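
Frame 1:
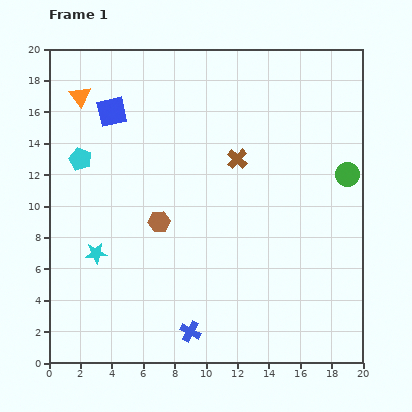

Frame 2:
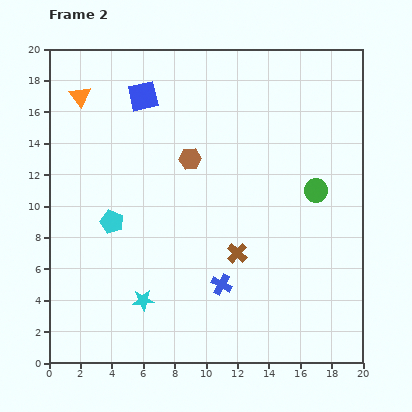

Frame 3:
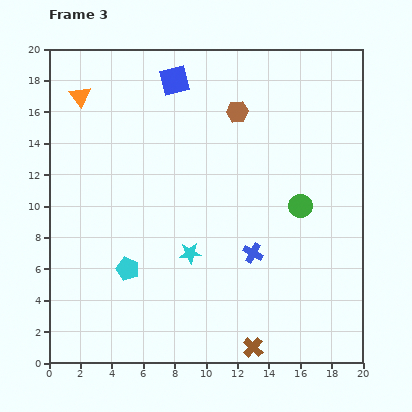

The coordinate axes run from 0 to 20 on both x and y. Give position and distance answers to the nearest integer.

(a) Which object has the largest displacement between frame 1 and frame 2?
the brown cross

(moved 6; next 4)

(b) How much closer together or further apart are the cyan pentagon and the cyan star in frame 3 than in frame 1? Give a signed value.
-2

Distance in frame 1: 6. Distance in frame 3: 4.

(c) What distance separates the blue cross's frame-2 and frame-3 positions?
3

The blue cross moved from (11, 5) to (13, 7), a distance of √(2² + 2²) ≈ 3.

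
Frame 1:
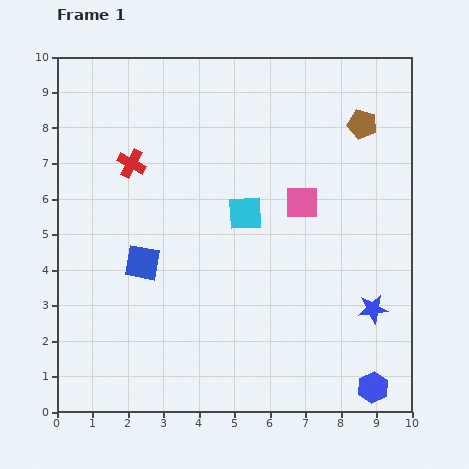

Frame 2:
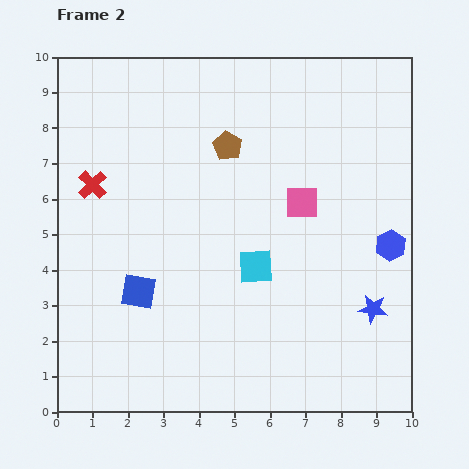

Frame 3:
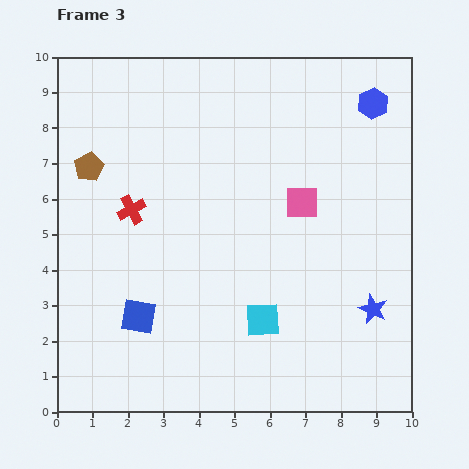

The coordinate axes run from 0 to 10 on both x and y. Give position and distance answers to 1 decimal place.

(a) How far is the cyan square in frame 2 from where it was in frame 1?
1.5

The cyan square moved from (5.3, 5.6) to (5.6, 4.1), a distance of √(0.3² + 1.5²) ≈ 1.5.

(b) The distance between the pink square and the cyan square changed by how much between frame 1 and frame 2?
+0.6

Distance in frame 1: 1.6. Distance in frame 2: 2.2.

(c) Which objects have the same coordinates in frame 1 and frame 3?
the blue star, the pink square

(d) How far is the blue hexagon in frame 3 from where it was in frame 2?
4.0

The blue hexagon moved from (9.4, 4.7) to (8.9, 8.7), a distance of √(0.5² + 4.0²) ≈ 4.0.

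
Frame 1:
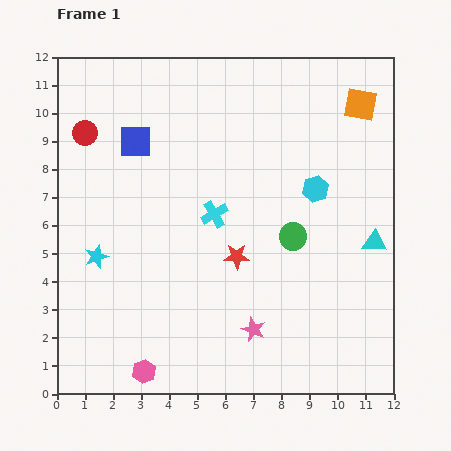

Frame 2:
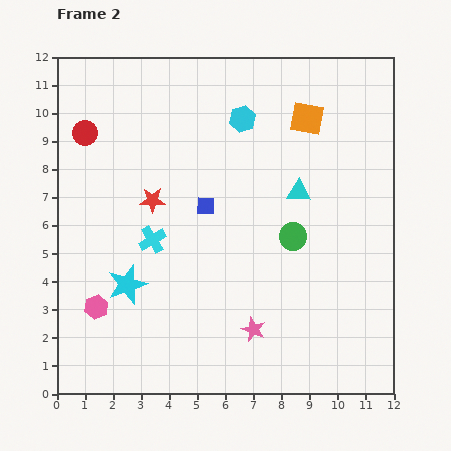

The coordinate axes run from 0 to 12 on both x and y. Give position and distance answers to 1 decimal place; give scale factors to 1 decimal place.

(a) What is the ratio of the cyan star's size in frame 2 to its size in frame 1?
1.6×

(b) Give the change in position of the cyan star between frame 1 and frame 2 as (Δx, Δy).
(1.1, -1.0)

The cyan star was at (1.4, 4.9) in frame 1 and (2.5, 3.9) in frame 2.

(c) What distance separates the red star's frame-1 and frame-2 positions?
3.6

The red star moved from (6.4, 4.9) to (3.4, 6.9), a distance of √(3.0² + 2.0²) ≈ 3.6.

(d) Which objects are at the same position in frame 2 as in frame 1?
the pink star, the red circle, the green circle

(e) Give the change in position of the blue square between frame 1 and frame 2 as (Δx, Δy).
(2.5, -2.3)

The blue square was at (2.8, 9.0) in frame 1 and (5.3, 6.7) in frame 2.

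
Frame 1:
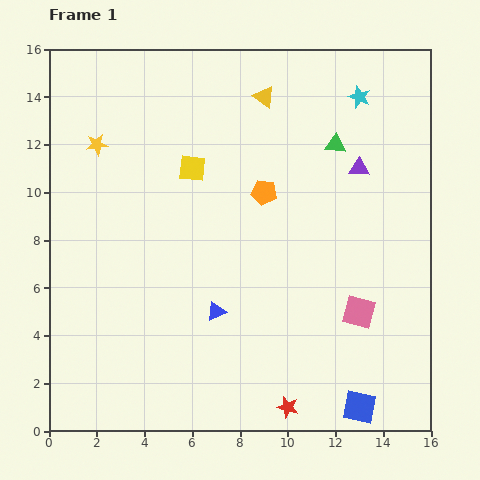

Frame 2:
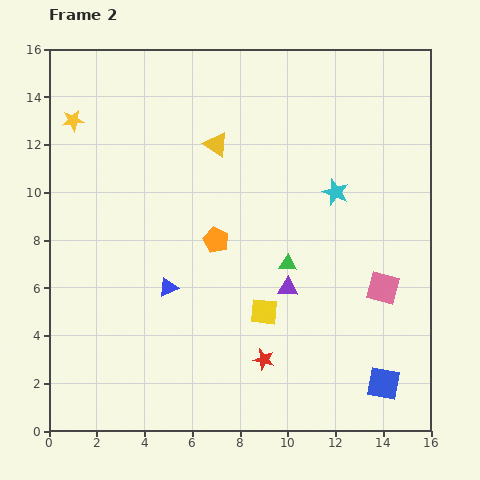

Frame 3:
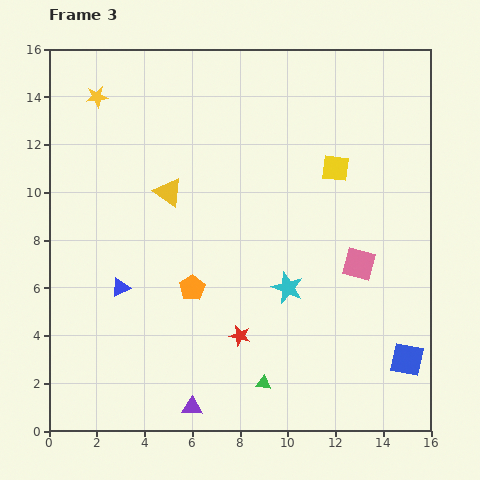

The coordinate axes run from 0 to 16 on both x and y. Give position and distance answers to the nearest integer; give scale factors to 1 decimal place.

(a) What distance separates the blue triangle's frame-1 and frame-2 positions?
2

The blue triangle moved from (7, 5) to (5, 6), a distance of √(2² + 1²) ≈ 2.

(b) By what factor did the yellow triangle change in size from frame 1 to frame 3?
1.3×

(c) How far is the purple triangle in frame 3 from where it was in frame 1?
12

The purple triangle moved from (13, 11) to (6, 1), a distance of √(7² + 10²) ≈ 12.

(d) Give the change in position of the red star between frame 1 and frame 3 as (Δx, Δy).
(-2, 3)

The red star was at (10, 1) in frame 1 and (8, 4) in frame 3.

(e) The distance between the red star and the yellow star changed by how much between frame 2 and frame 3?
-1

Distance in frame 2: 13. Distance in frame 3: 12.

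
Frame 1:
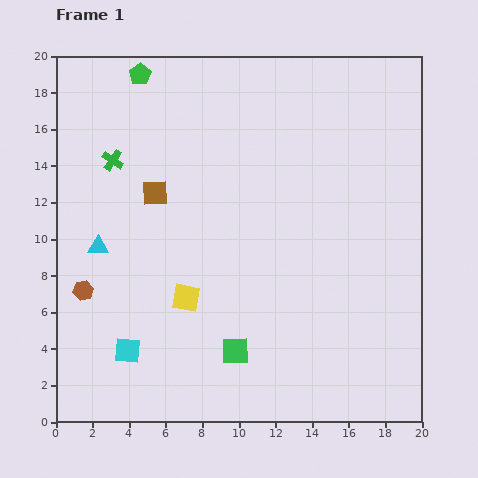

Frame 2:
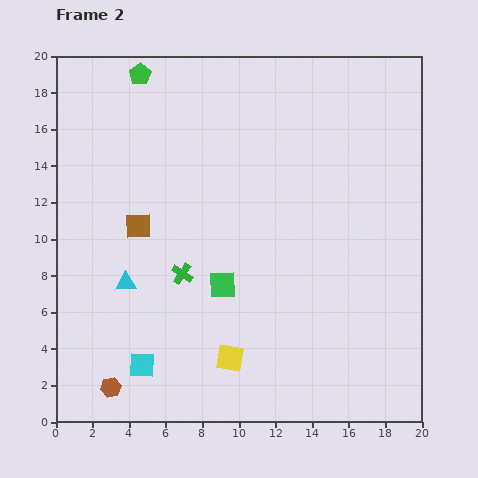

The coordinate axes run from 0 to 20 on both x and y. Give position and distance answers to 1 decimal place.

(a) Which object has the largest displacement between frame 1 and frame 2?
the green cross

(moved 7.3; next 5.5)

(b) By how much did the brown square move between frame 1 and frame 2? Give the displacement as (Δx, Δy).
(-0.9, -1.8)

The brown square was at (5.4, 12.5) in frame 1 and (4.5, 10.7) in frame 2.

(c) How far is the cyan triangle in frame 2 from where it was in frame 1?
2.5

The cyan triangle moved from (2.3, 9.6) to (3.8, 7.6), a distance of √(1.5² + 2.0²) ≈ 2.5.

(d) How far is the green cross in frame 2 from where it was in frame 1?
7.3

The green cross moved from (3.1, 14.3) to (6.9, 8.1), a distance of √(3.8² + 6.2²) ≈ 7.3.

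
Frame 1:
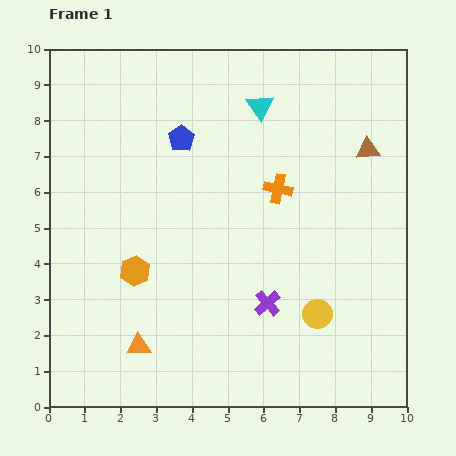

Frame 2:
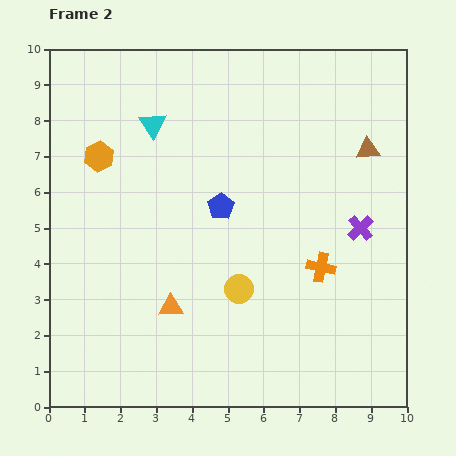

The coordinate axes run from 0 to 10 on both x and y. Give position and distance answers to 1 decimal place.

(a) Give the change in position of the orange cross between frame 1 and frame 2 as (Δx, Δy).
(1.2, -2.2)

The orange cross was at (6.4, 6.1) in frame 1 and (7.6, 3.9) in frame 2.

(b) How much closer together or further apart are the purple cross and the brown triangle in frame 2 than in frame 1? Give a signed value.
-2.9

Distance in frame 1: 5.1. Distance in frame 2: 2.2.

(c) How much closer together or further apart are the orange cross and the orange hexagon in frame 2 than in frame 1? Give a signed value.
+2.3

Distance in frame 1: 4.6. Distance in frame 2: 6.9.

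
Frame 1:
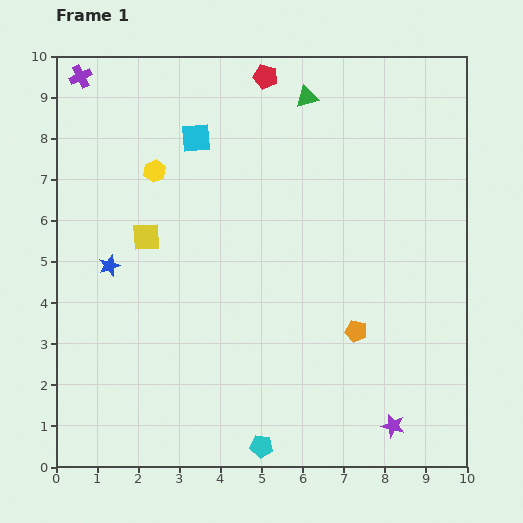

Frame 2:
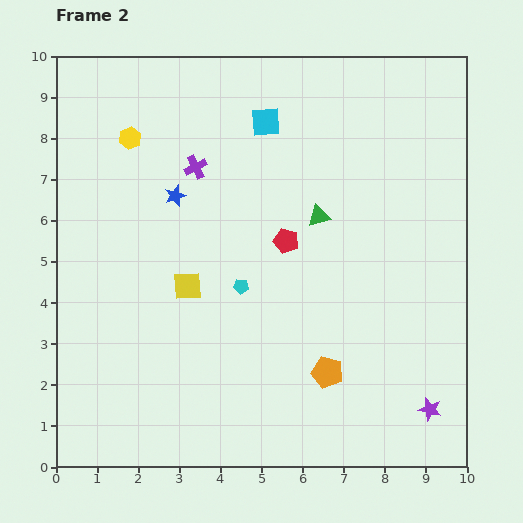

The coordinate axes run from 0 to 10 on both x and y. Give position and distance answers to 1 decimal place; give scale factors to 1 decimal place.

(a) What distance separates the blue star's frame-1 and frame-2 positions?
2.3

The blue star moved from (1.3, 4.9) to (2.9, 6.6), a distance of √(1.6² + 1.7²) ≈ 2.3.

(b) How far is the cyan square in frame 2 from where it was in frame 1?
1.7

The cyan square moved from (3.4, 8.0) to (5.1, 8.4), a distance of √(1.7² + 0.4²) ≈ 1.7.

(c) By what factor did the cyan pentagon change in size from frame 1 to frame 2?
0.7×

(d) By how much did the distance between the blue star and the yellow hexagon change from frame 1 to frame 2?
-0.7

Distance in frame 1: 2.5. Distance in frame 2: 1.8.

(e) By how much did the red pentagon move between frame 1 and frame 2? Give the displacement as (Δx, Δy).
(0.5, -4.0)

The red pentagon was at (5.1, 9.5) in frame 1 and (5.6, 5.5) in frame 2.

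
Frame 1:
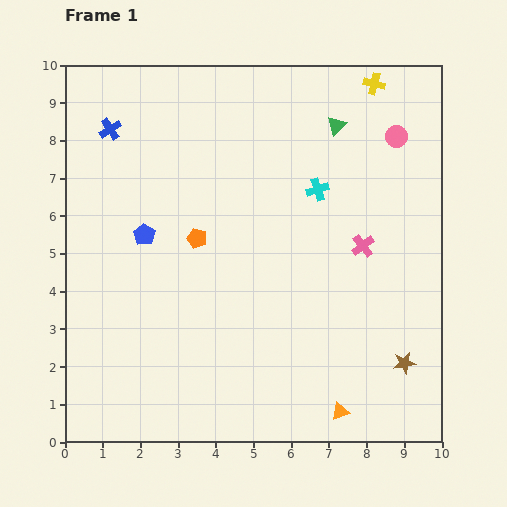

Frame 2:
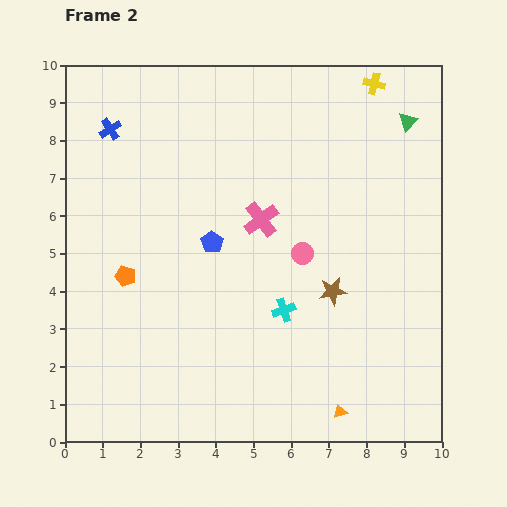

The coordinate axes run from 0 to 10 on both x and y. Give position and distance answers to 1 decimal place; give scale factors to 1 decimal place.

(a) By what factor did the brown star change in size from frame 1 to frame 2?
1.3×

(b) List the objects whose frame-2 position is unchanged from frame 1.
the orange triangle, the yellow cross, the blue cross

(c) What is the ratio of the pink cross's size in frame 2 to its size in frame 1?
1.5×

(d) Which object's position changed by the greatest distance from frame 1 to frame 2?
the pink circle

(moved 4.0; next 3.3)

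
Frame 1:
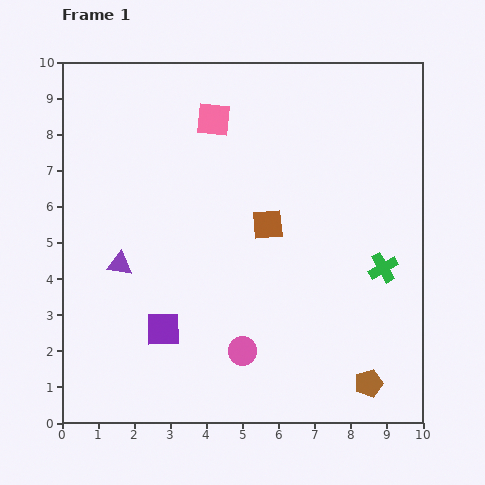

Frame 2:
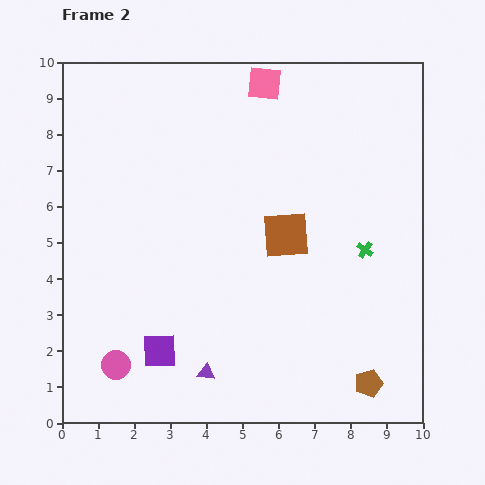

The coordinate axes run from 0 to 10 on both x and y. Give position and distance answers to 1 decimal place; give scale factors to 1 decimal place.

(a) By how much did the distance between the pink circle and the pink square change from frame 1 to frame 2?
+2.4

Distance in frame 1: 6.4. Distance in frame 2: 8.8.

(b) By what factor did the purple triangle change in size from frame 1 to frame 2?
0.7×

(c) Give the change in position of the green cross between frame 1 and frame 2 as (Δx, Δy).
(-0.5, 0.5)

The green cross was at (8.9, 4.3) in frame 1 and (8.4, 4.8) in frame 2.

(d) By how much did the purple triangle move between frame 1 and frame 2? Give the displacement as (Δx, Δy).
(2.4, -3.0)

The purple triangle was at (1.6, 4.4) in frame 1 and (4.0, 1.4) in frame 2.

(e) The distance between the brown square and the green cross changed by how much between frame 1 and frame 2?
-1.2

Distance in frame 1: 3.4. Distance in frame 2: 2.2.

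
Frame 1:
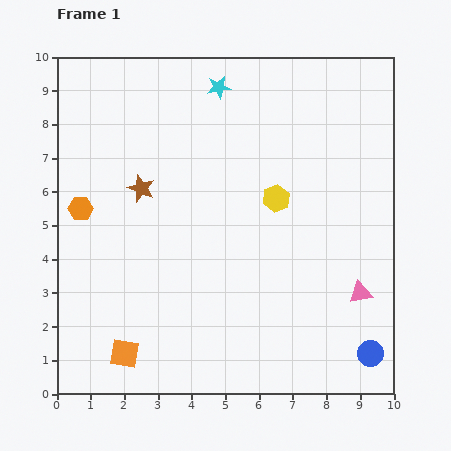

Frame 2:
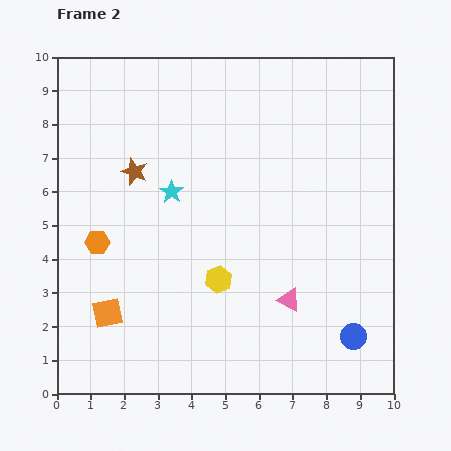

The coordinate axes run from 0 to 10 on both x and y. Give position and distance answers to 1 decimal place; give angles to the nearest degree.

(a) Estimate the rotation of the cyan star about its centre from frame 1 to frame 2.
28° counter-clockwise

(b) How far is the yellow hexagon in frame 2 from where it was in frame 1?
2.9

The yellow hexagon moved from (6.5, 5.8) to (4.8, 3.4), a distance of √(1.7² + 2.4²) ≈ 2.9.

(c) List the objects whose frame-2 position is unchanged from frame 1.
none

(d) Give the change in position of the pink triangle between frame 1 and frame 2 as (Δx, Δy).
(-2.1, -0.2)

The pink triangle was at (9.0, 3.0) in frame 1 and (6.9, 2.8) in frame 2.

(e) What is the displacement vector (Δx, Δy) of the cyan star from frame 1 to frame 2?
(-1.4, -3.1)

The cyan star was at (4.8, 9.1) in frame 1 and (3.4, 6.0) in frame 2.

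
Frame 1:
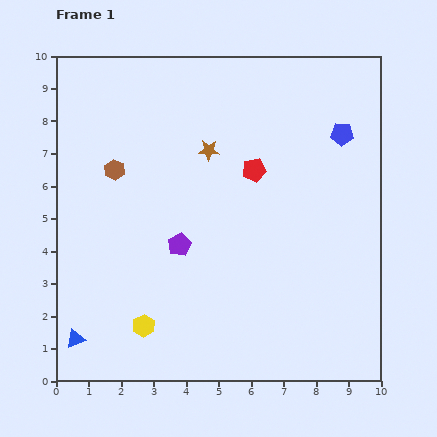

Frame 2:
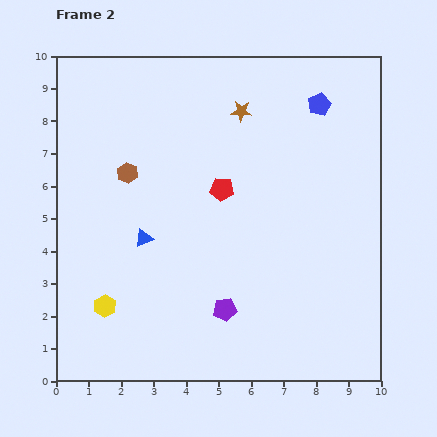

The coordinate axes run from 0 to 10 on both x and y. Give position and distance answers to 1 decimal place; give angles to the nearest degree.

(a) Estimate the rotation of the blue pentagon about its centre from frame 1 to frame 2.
25° counter-clockwise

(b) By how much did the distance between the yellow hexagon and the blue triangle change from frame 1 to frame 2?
+0.3

Distance in frame 1: 2.1. Distance in frame 2: 2.4.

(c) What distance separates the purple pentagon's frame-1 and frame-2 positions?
2.4

The purple pentagon moved from (3.8, 4.2) to (5.2, 2.2), a distance of √(1.4² + 2.0²) ≈ 2.4.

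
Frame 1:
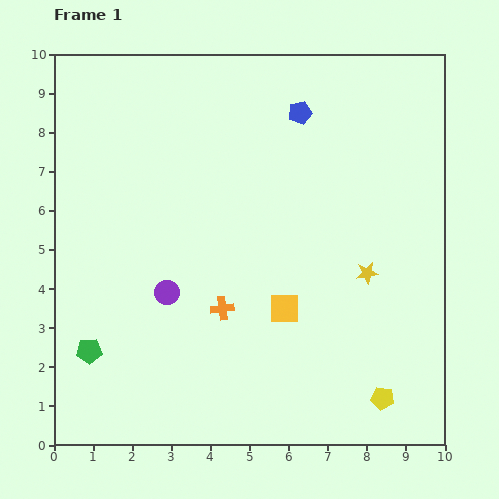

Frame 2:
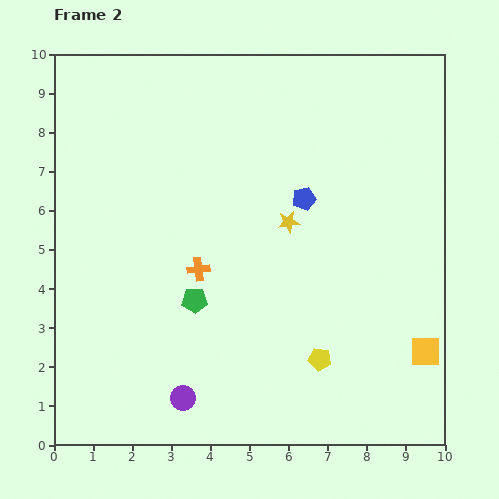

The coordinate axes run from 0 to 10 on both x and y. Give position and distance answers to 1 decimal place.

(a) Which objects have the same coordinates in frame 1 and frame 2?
none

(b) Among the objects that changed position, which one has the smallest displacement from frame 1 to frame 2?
the orange cross

(moved 1.2)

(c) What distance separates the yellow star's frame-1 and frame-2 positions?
2.4

The yellow star moved from (8.0, 4.4) to (6.0, 5.7), a distance of √(2.0² + 1.3²) ≈ 2.4.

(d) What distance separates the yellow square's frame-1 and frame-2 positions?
3.8

The yellow square moved from (5.9, 3.5) to (9.5, 2.4), a distance of √(3.6² + 1.1²) ≈ 3.8.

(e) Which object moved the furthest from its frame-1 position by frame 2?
the yellow square

(moved 3.8; next 3.0)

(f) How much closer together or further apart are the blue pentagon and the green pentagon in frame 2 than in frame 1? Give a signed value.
-4.3

Distance in frame 1: 8.1. Distance in frame 2: 3.8.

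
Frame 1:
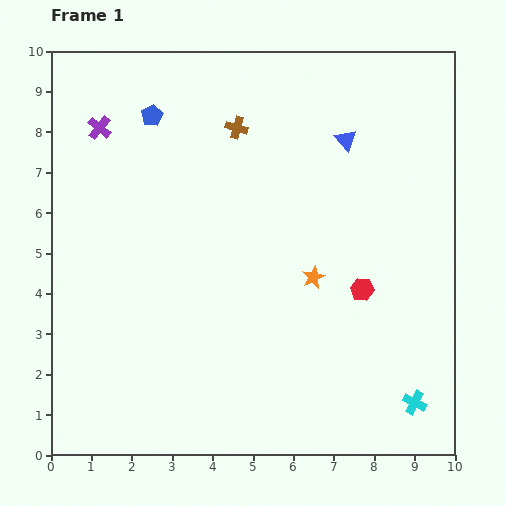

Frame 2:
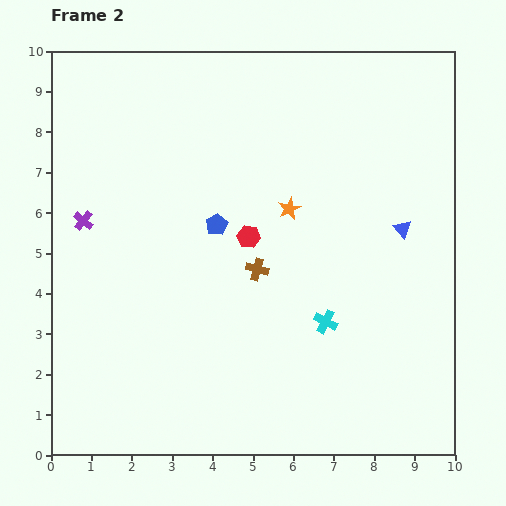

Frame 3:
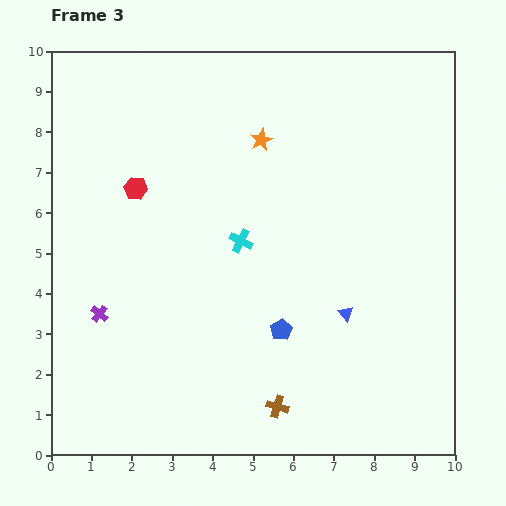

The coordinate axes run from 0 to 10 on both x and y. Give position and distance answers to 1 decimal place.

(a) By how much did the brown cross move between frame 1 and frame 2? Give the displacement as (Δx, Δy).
(0.5, -3.5)

The brown cross was at (4.6, 8.1) in frame 1 and (5.1, 4.6) in frame 2.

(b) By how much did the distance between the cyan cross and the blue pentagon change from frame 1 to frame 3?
-7.2

Distance in frame 1: 9.6. Distance in frame 3: 2.4.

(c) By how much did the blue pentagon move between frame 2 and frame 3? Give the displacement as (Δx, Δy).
(1.6, -2.6)

The blue pentagon was at (4.1, 5.7) in frame 2 and (5.7, 3.1) in frame 3.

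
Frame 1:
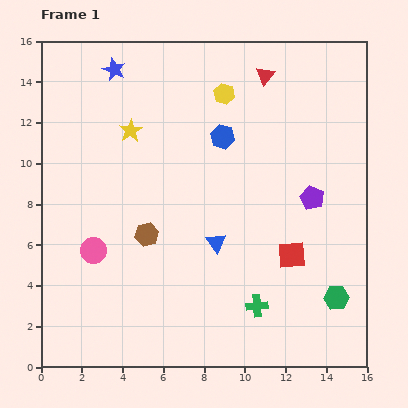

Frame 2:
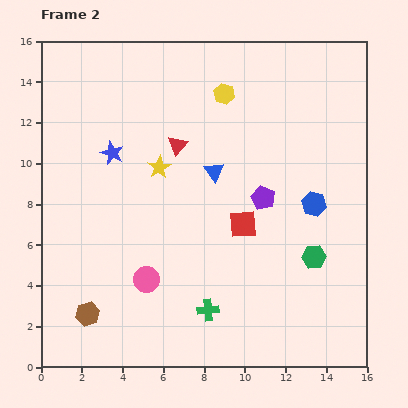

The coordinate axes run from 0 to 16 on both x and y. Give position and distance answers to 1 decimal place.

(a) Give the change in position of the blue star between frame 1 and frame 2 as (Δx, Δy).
(-0.1, -4.1)

The blue star was at (3.6, 14.6) in frame 1 and (3.5, 10.5) in frame 2.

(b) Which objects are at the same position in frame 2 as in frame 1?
the yellow hexagon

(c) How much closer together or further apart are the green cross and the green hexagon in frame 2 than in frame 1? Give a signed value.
+1.9

Distance in frame 1: 3.9. Distance in frame 2: 5.8.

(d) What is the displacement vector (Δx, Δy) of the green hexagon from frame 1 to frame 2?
(-1.1, 2.0)

The green hexagon was at (14.5, 3.4) in frame 1 and (13.4, 5.4) in frame 2.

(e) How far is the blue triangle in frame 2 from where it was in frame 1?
3.5

The blue triangle moved from (8.6, 6.1) to (8.5, 9.6), a distance of √(0.1² + 3.5²) ≈ 3.5.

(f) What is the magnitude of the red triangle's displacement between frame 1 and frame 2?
5.5

The red triangle moved from (11.0, 14.3) to (6.7, 10.9), a distance of √(4.3² + 3.4²) ≈ 5.5.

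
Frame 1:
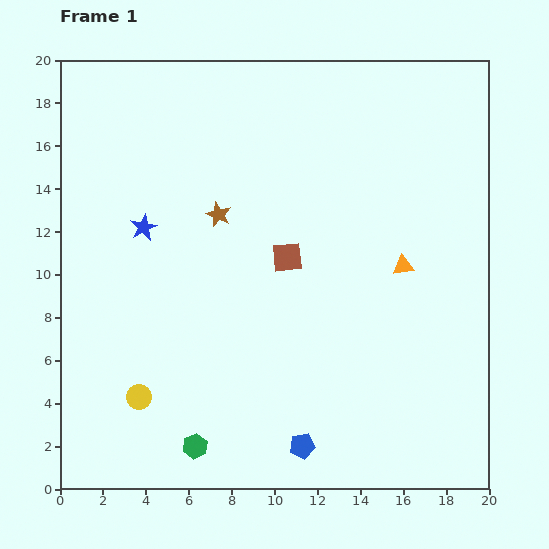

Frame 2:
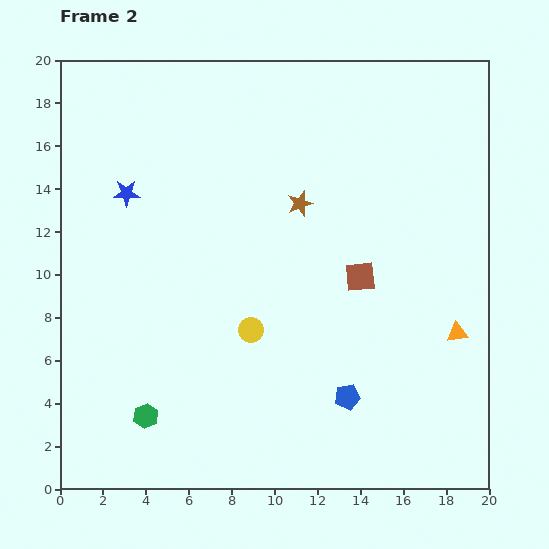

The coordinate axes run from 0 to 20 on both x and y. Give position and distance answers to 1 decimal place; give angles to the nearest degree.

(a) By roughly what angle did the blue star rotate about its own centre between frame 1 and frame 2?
26° clockwise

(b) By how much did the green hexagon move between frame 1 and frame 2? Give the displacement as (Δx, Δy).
(-2.3, 1.4)

The green hexagon was at (6.3, 2.0) in frame 1 and (4.0, 3.4) in frame 2.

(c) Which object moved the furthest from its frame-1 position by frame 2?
the yellow circle

(moved 6.1; next 4.0)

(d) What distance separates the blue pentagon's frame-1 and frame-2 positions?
3.1

The blue pentagon moved from (11.3, 2.0) to (13.4, 4.3), a distance of √(2.1² + 2.3²) ≈ 3.1.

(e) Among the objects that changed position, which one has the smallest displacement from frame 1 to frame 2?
the blue star

(moved 1.8)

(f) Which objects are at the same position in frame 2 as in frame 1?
none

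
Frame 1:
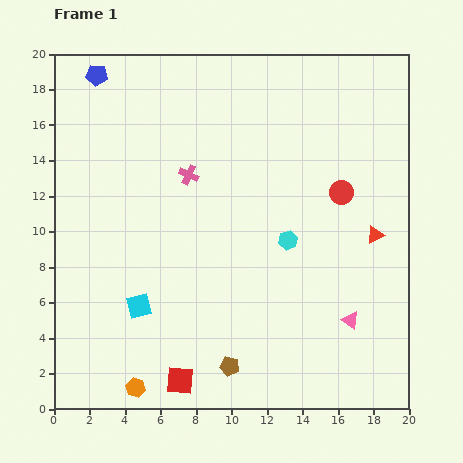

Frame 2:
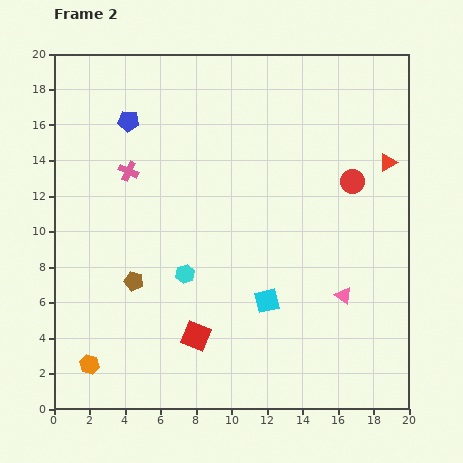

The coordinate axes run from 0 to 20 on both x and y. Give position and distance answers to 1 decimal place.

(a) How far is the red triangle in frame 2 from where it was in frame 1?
4.2

The red triangle moved from (18.1, 9.8) to (18.8, 13.9), a distance of √(0.7² + 4.1²) ≈ 4.2.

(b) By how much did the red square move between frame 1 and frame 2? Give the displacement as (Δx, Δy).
(0.9, 2.5)

The red square was at (7.1, 1.6) in frame 1 and (8.0, 4.1) in frame 2.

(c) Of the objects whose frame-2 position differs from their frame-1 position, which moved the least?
the red circle

(moved 0.8)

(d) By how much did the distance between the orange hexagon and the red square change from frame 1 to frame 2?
+3.7

Distance in frame 1: 2.5. Distance in frame 2: 6.2.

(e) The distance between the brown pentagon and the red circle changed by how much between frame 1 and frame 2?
+1.8

Distance in frame 1: 11.7. Distance in frame 2: 13.5.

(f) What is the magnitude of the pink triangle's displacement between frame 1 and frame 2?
1.5

The pink triangle moved from (16.7, 5.0) to (16.3, 6.4), a distance of √(0.4² + 1.4²) ≈ 1.5.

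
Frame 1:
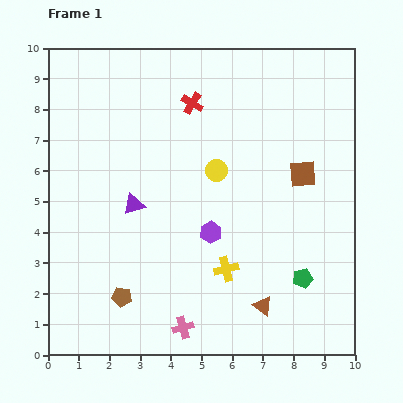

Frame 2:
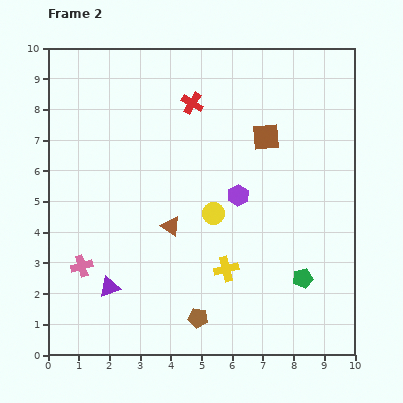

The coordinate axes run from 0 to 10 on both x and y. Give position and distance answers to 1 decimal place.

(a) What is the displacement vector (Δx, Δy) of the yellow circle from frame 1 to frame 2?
(-0.1, -1.4)

The yellow circle was at (5.5, 6.0) in frame 1 and (5.4, 4.6) in frame 2.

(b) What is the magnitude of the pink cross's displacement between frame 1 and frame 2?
3.9

The pink cross moved from (4.4, 0.9) to (1.1, 2.9), a distance of √(3.3² + 2.0²) ≈ 3.9.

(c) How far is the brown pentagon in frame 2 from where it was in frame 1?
2.6

The brown pentagon moved from (2.4, 1.9) to (4.9, 1.2), a distance of √(2.5² + 0.7²) ≈ 2.6.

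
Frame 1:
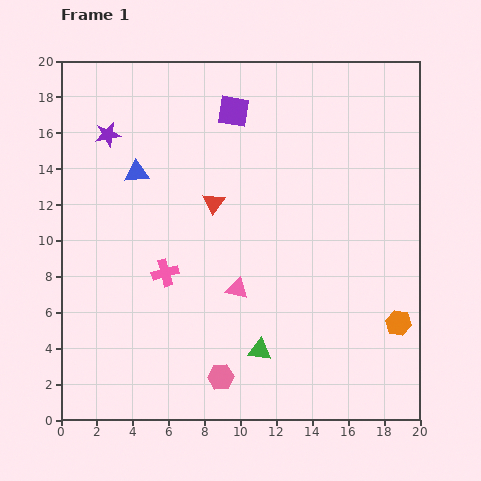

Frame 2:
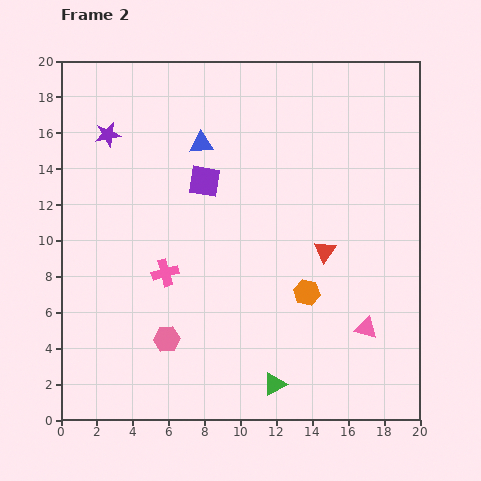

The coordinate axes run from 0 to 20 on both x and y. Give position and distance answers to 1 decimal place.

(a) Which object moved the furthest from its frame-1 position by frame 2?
the pink triangle

(moved 7.5; next 6.8)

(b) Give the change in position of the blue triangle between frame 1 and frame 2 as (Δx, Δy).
(3.6, 1.6)

The blue triangle was at (4.2, 13.8) in frame 1 and (7.8, 15.4) in frame 2.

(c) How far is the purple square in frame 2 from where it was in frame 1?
4.2

The purple square moved from (9.6, 17.2) to (8.0, 13.3), a distance of √(1.6² + 3.9²) ≈ 4.2.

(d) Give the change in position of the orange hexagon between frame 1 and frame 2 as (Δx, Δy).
(-5.1, 1.7)

The orange hexagon was at (18.8, 5.4) in frame 1 and (13.7, 7.1) in frame 2.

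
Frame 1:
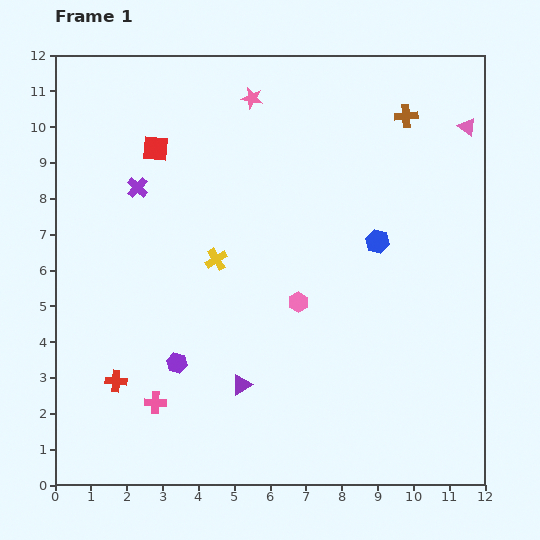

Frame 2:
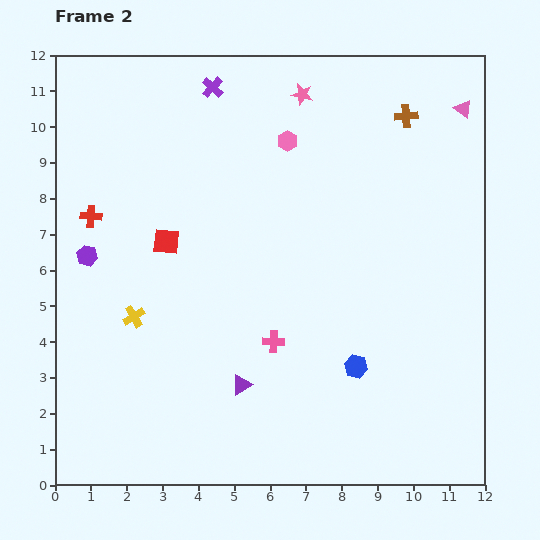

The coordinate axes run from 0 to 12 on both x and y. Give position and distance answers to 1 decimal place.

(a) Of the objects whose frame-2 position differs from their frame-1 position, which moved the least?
the pink triangle

(moved 0.5)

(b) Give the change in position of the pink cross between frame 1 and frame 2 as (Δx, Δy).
(3.3, 1.7)

The pink cross was at (2.8, 2.3) in frame 1 and (6.1, 4.0) in frame 2.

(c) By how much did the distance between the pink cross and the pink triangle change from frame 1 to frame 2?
-3.2

Distance in frame 1: 11.6. Distance in frame 2: 8.4.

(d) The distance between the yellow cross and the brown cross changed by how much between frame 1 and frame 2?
+2.8

Distance in frame 1: 6.6. Distance in frame 2: 9.4.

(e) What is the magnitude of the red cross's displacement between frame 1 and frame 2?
4.7

The red cross moved from (1.7, 2.9) to (1.0, 7.5), a distance of √(0.7² + 4.6²) ≈ 4.7.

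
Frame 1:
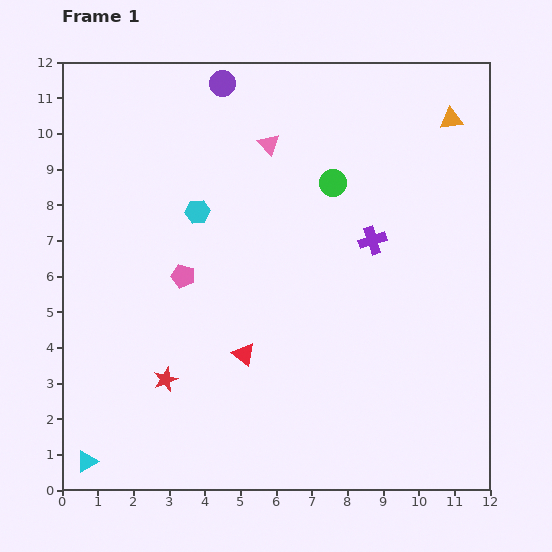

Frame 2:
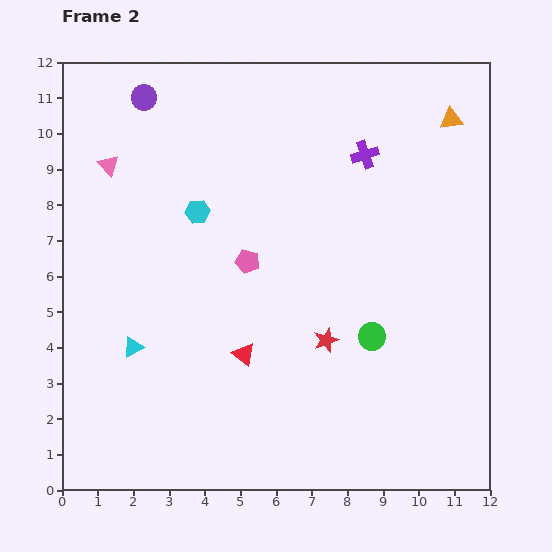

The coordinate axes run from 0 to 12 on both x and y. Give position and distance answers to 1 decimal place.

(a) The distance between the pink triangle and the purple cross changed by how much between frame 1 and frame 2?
+3.2

Distance in frame 1: 4.0. Distance in frame 2: 7.2.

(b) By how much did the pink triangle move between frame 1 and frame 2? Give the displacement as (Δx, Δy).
(-4.5, -0.6)

The pink triangle was at (5.8, 9.7) in frame 1 and (1.3, 9.1) in frame 2.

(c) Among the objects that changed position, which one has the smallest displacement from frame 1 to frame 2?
the pink pentagon

(moved 1.8)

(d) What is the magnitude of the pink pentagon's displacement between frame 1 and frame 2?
1.8

The pink pentagon moved from (3.4, 6.0) to (5.2, 6.4), a distance of √(1.8² + 0.4²) ≈ 1.8.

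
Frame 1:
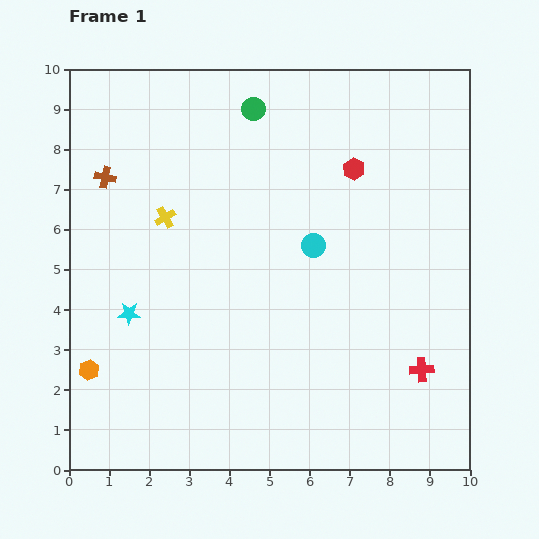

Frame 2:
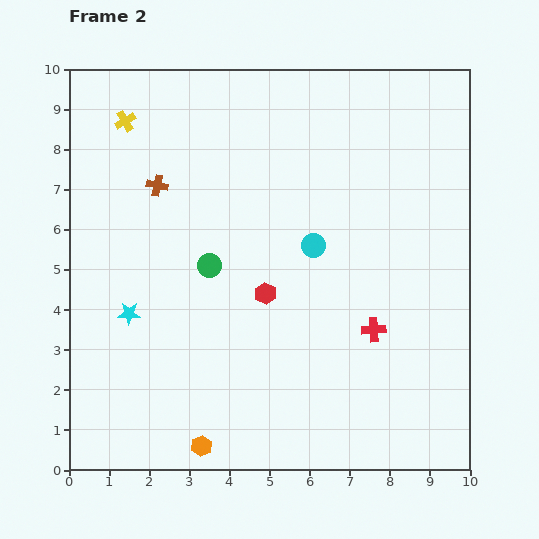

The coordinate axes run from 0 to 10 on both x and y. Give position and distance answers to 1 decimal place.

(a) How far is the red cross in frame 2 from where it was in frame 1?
1.6

The red cross moved from (8.8, 2.5) to (7.6, 3.5), a distance of √(1.2² + 1.0²) ≈ 1.6.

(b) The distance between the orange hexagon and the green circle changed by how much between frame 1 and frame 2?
-3.2

Distance in frame 1: 7.7. Distance in frame 2: 4.5.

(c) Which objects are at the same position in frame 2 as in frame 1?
the cyan circle, the cyan star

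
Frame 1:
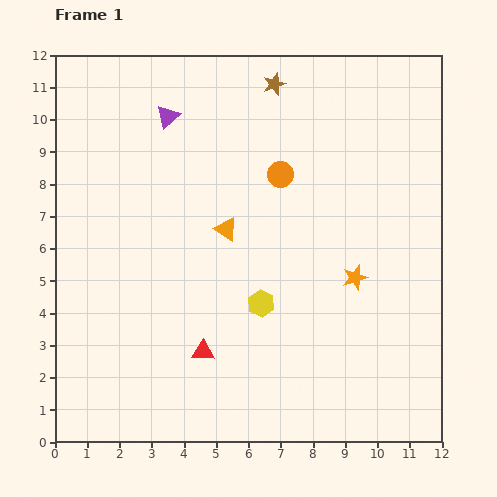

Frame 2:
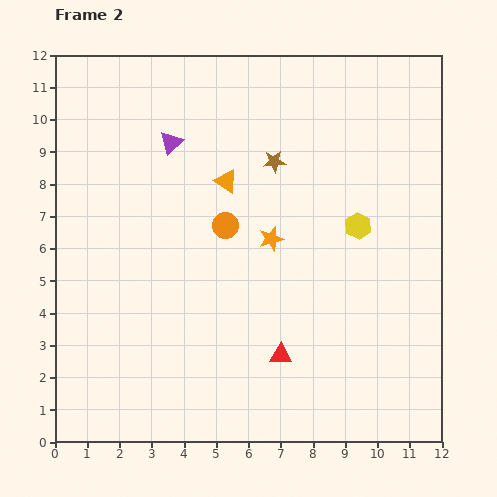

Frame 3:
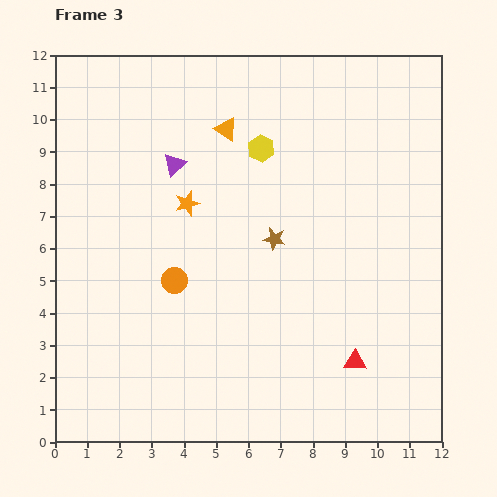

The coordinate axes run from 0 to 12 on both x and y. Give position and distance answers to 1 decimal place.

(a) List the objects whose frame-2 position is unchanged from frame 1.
none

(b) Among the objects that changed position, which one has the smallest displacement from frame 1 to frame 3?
the purple triangle

(moved 1.5)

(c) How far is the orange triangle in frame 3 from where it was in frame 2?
1.6

The orange triangle moved from (5.3, 8.1) to (5.3, 9.7), a distance of √(0.0² + 1.6²) ≈ 1.6.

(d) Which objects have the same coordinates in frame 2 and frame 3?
none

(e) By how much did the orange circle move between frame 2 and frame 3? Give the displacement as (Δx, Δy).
(-1.6, -1.7)

The orange circle was at (5.3, 6.7) in frame 2 and (3.7, 5.0) in frame 3.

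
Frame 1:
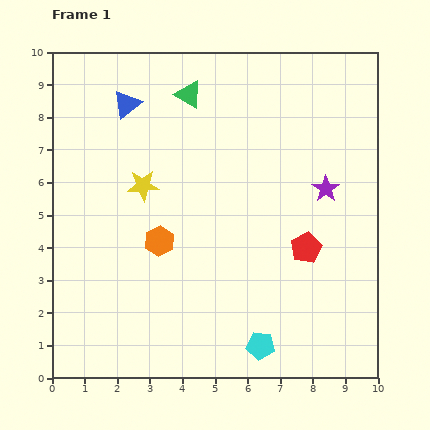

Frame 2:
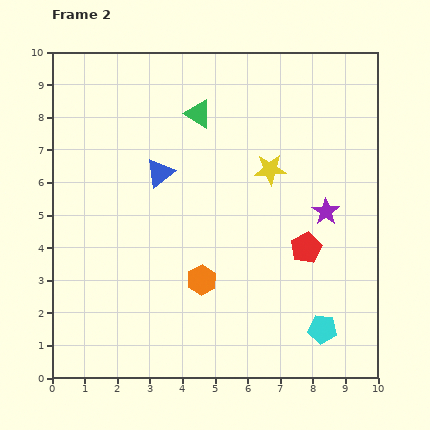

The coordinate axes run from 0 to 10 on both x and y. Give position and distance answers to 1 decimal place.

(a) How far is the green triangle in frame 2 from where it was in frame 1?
0.7

The green triangle moved from (4.2, 8.7) to (4.5, 8.1), a distance of √(0.3² + 0.6²) ≈ 0.7.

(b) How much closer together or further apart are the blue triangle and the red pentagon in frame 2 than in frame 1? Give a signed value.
-1.9

Distance in frame 1: 7.0. Distance in frame 2: 5.1.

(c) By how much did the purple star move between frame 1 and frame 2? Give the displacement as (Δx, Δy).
(0.0, -0.7)

The purple star was at (8.4, 5.8) in frame 1 and (8.4, 5.1) in frame 2.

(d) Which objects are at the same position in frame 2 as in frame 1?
the red pentagon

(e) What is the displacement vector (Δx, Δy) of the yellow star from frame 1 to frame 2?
(3.9, 0.5)

The yellow star was at (2.8, 5.9) in frame 1 and (6.7, 6.4) in frame 2.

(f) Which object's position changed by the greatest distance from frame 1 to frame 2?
the yellow star

(moved 3.9; next 2.3)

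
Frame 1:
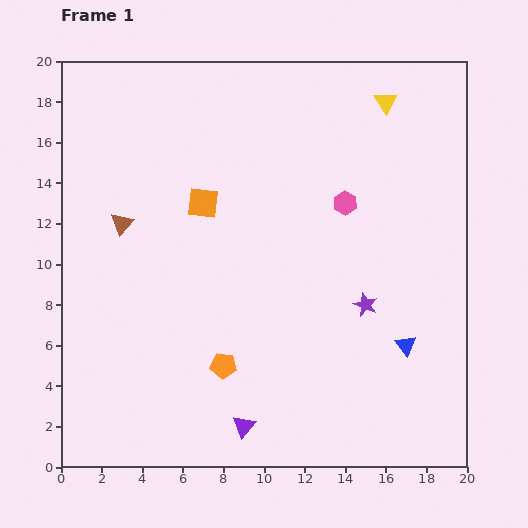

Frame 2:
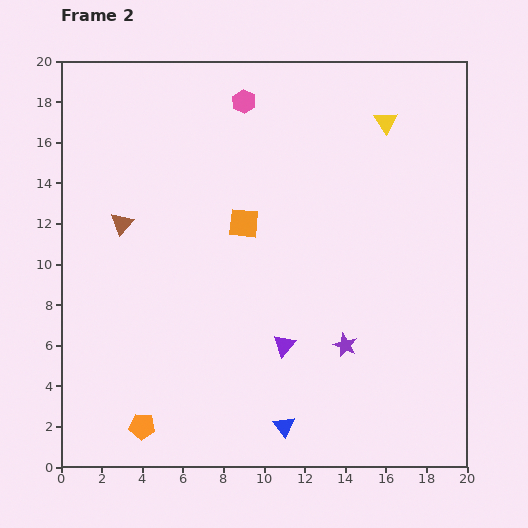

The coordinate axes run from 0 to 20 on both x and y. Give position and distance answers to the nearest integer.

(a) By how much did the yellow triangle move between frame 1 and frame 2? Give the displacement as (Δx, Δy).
(0, -1)

The yellow triangle was at (16, 18) in frame 1 and (16, 17) in frame 2.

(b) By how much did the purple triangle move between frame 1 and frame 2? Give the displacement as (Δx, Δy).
(2, 4)

The purple triangle was at (9, 2) in frame 1 and (11, 6) in frame 2.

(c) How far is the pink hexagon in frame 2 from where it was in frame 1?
7

The pink hexagon moved from (14, 13) to (9, 18), a distance of √(5² + 5²) ≈ 7.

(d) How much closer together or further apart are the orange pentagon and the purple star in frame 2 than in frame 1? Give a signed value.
+3

Distance in frame 1: 8. Distance in frame 2: 11.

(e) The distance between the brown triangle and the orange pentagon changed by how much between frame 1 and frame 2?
+1

Distance in frame 1: 9. Distance in frame 2: 10.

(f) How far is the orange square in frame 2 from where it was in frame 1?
2

The orange square moved from (7, 13) to (9, 12), a distance of √(2² + 1²) ≈ 2.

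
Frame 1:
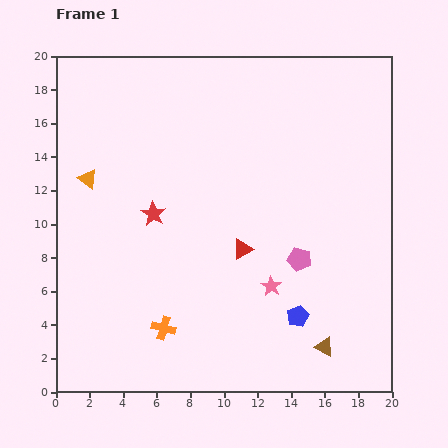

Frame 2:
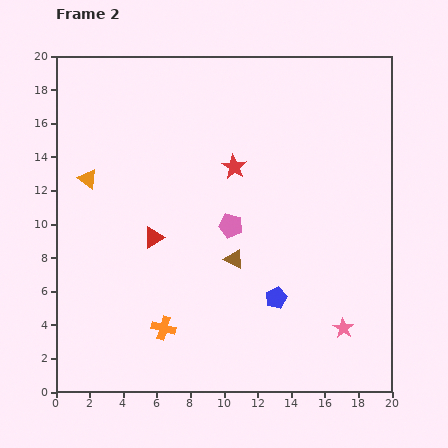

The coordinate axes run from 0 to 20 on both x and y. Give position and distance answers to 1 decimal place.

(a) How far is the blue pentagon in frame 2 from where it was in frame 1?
1.7

The blue pentagon moved from (14.4, 4.5) to (13.1, 5.6), a distance of √(1.3² + 1.1²) ≈ 1.7.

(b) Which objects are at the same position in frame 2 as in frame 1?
the orange cross, the orange triangle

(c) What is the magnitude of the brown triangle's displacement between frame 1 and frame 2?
7.5

The brown triangle moved from (16.0, 2.7) to (10.6, 7.9), a distance of √(5.4² + 5.2²) ≈ 7.5.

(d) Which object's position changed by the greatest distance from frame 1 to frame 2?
the brown triangle

(moved 7.5; next 5.6)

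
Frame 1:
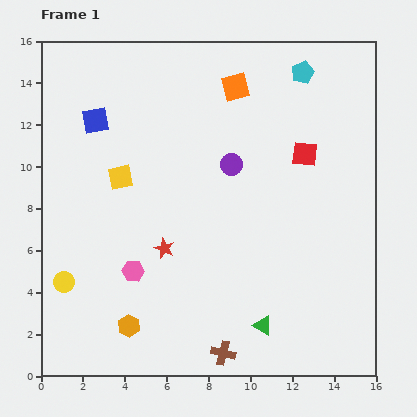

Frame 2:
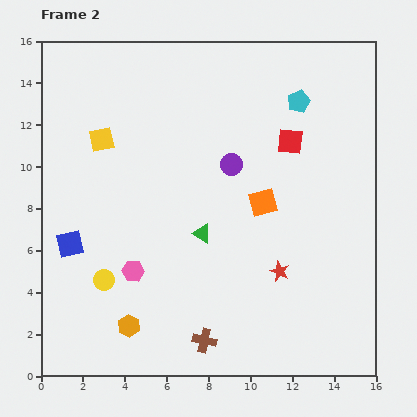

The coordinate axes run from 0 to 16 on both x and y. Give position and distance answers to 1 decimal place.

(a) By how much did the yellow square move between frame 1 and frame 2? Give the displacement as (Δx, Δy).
(-0.9, 1.8)

The yellow square was at (3.8, 9.5) in frame 1 and (2.9, 11.3) in frame 2.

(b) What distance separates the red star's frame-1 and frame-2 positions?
5.6

The red star moved from (5.9, 6.1) to (11.4, 5.0), a distance of √(5.5² + 1.1²) ≈ 5.6.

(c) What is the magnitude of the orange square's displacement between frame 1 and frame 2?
5.7

The orange square moved from (9.3, 13.8) to (10.6, 8.3), a distance of √(1.3² + 5.5²) ≈ 5.7.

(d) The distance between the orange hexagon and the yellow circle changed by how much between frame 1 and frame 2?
-1.2

Distance in frame 1: 3.7. Distance in frame 2: 2.5.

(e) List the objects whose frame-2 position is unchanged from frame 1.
the orange hexagon, the purple circle, the pink hexagon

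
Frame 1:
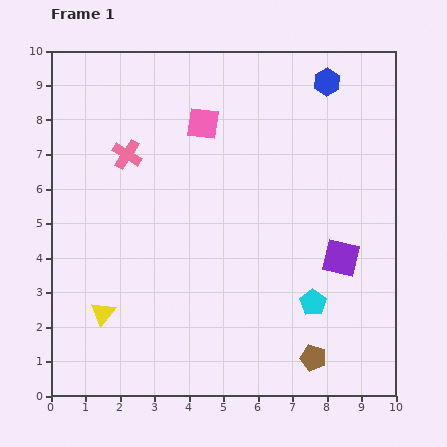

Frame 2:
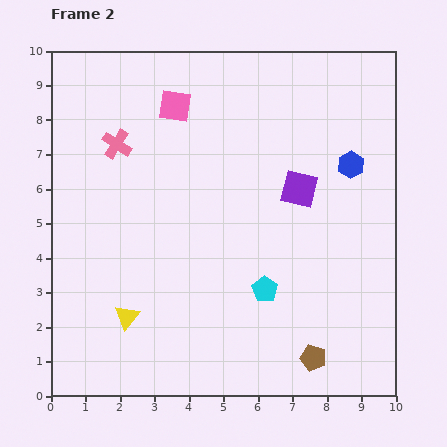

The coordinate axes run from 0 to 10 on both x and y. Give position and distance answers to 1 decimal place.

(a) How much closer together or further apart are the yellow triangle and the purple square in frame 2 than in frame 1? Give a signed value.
-0.9

Distance in frame 1: 7.1. Distance in frame 2: 6.2.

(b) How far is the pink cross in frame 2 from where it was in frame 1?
0.4

The pink cross moved from (2.2, 7.0) to (1.9, 7.3), a distance of √(0.3² + 0.3²) ≈ 0.4.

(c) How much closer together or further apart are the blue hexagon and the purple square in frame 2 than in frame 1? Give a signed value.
-3.4

Distance in frame 1: 5.1. Distance in frame 2: 1.7.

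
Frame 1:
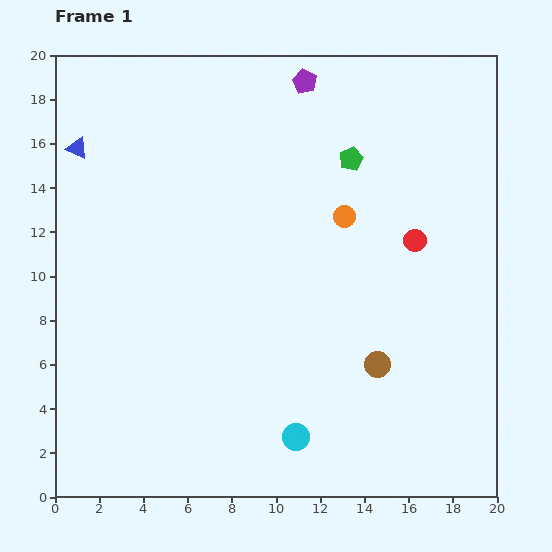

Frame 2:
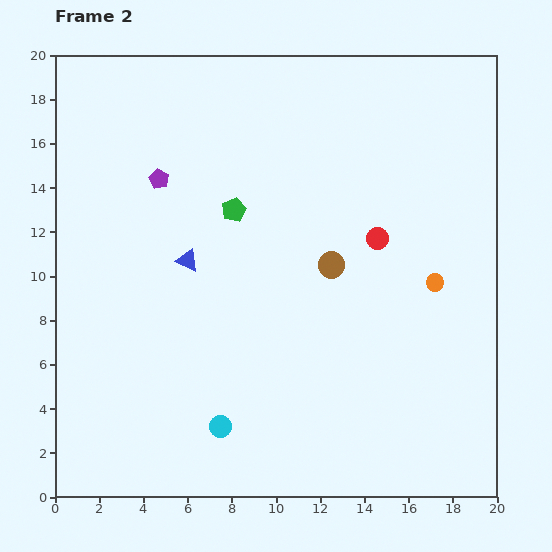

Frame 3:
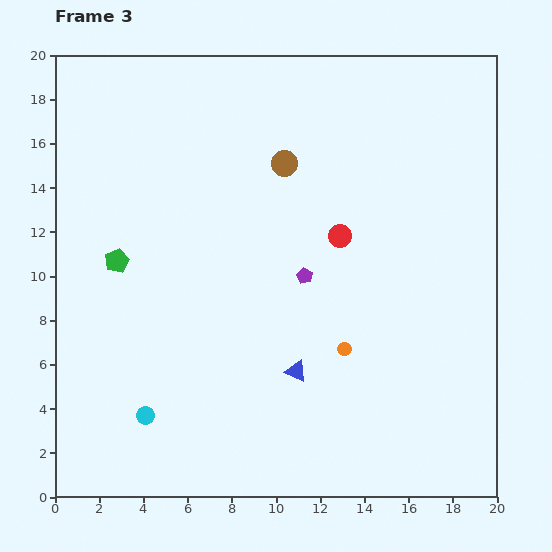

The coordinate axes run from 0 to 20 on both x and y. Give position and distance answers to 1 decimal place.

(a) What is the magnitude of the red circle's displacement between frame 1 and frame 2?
1.7

The red circle moved from (16.3, 11.6) to (14.6, 11.7), a distance of √(1.7² + 0.1²) ≈ 1.7.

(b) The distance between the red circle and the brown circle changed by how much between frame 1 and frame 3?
-1.8

Distance in frame 1: 5.9. Distance in frame 3: 4.1.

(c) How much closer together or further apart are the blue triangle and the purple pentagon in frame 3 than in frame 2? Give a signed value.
+0.4

Distance in frame 2: 3.9. Distance in frame 3: 4.3.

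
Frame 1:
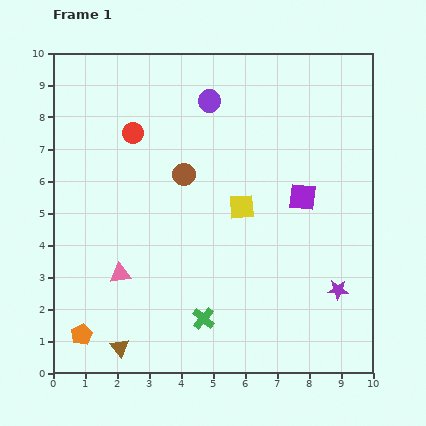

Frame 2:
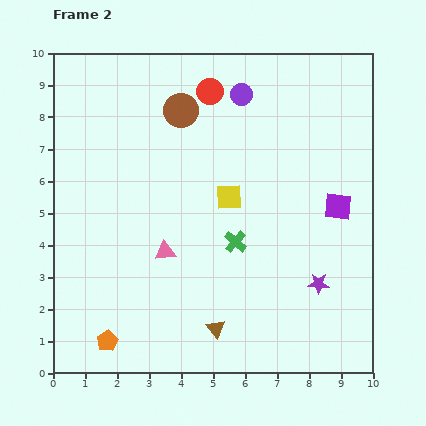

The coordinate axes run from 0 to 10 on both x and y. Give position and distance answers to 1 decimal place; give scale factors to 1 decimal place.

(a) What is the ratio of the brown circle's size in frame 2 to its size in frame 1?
1.5×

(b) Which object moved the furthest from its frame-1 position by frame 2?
the brown triangle

(moved 3.1; next 2.7)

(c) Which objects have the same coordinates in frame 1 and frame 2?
none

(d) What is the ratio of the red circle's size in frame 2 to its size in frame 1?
1.3×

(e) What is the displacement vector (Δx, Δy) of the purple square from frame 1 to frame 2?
(1.1, -0.3)

The purple square was at (7.8, 5.5) in frame 1 and (8.9, 5.2) in frame 2.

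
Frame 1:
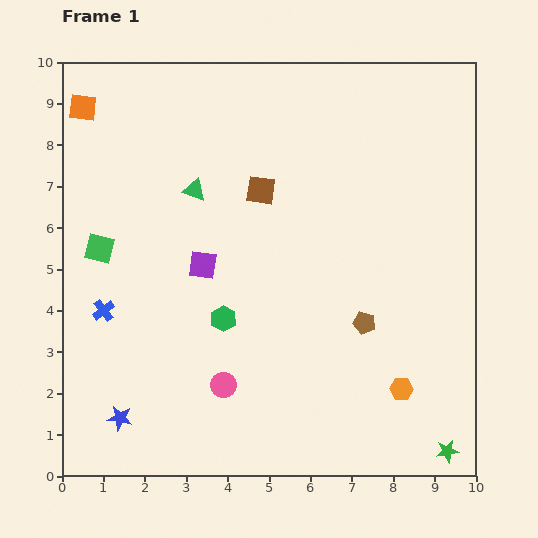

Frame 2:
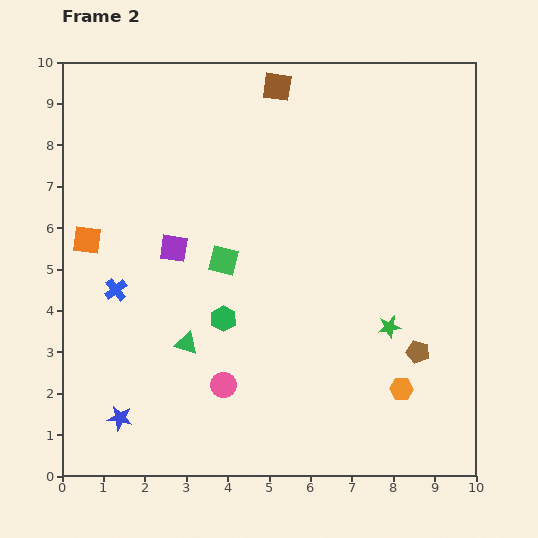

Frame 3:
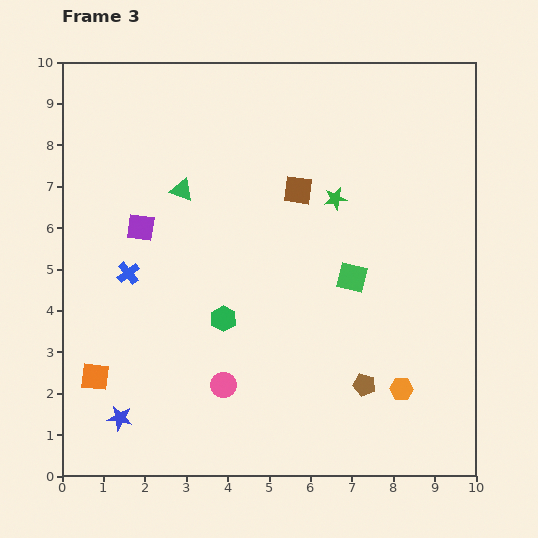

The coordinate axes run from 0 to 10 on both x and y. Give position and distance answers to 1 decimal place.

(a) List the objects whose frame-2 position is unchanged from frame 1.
the pink circle, the blue star, the orange hexagon, the green hexagon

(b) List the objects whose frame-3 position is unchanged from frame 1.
the pink circle, the blue star, the orange hexagon, the green hexagon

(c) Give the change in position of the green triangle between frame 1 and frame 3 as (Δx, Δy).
(-0.3, 0.0)

The green triangle was at (3.2, 6.9) in frame 1 and (2.9, 6.9) in frame 3.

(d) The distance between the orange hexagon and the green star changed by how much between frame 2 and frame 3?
+3.4

Distance in frame 2: 1.5. Distance in frame 3: 4.9.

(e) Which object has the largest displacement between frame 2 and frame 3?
the green triangle

(moved 3.7; next 3.4)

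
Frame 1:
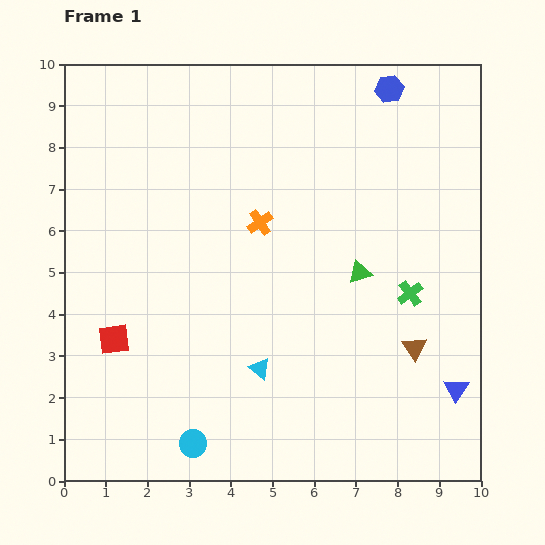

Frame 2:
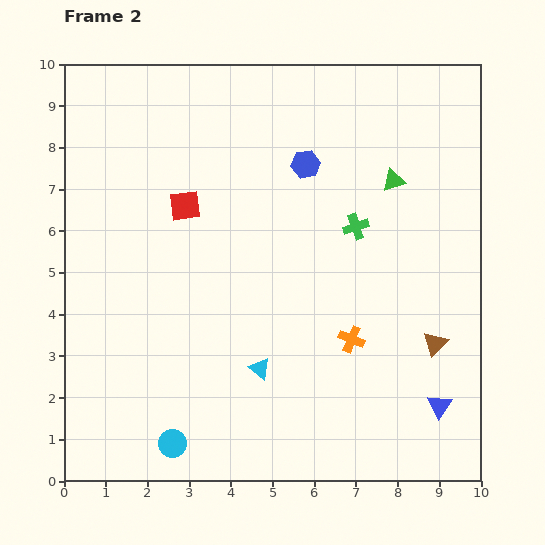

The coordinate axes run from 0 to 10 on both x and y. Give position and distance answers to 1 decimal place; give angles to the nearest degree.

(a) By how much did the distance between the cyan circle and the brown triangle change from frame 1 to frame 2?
+0.9

Distance in frame 1: 5.8. Distance in frame 2: 6.7.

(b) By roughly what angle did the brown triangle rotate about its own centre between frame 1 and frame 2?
18° clockwise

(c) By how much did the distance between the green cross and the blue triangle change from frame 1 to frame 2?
+2.2

Distance in frame 1: 2.5. Distance in frame 2: 4.7.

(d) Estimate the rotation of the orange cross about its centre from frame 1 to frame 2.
34° counter-clockwise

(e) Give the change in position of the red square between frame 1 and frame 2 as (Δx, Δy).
(1.7, 3.2)

The red square was at (1.2, 3.4) in frame 1 and (2.9, 6.6) in frame 2.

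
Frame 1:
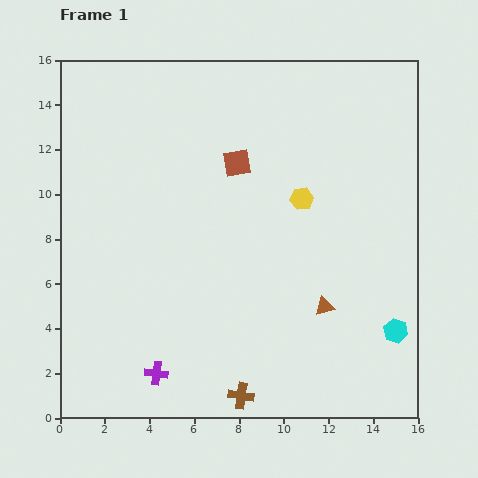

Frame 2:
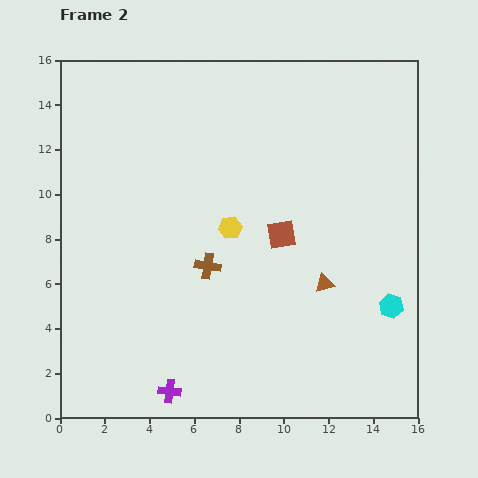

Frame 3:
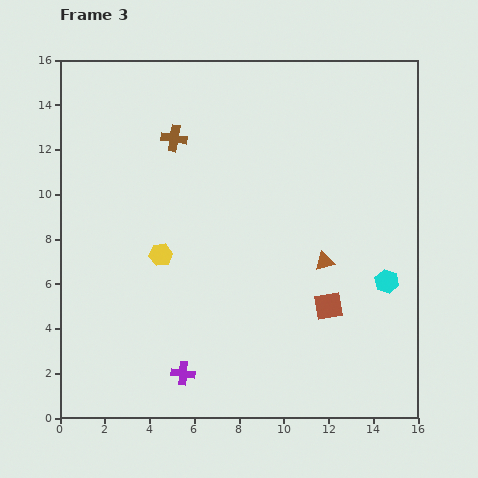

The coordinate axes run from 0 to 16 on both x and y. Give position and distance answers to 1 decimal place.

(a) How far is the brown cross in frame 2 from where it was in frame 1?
6.0

The brown cross moved from (8.1, 1.0) to (6.6, 6.8), a distance of √(1.5² + 5.8²) ≈ 6.0.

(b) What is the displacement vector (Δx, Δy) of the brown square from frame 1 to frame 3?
(4.1, -6.4)

The brown square was at (7.9, 11.4) in frame 1 and (12.0, 5.0) in frame 3.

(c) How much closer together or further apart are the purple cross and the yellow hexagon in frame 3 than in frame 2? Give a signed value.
-2.4

Distance in frame 2: 7.8. Distance in frame 3: 5.4.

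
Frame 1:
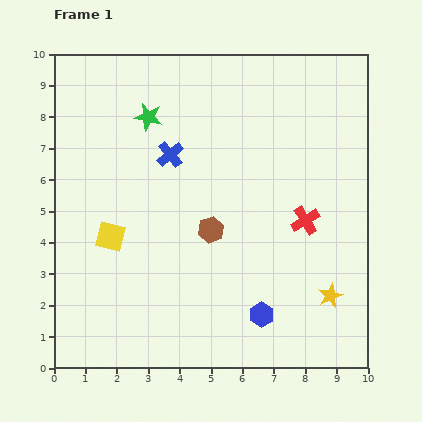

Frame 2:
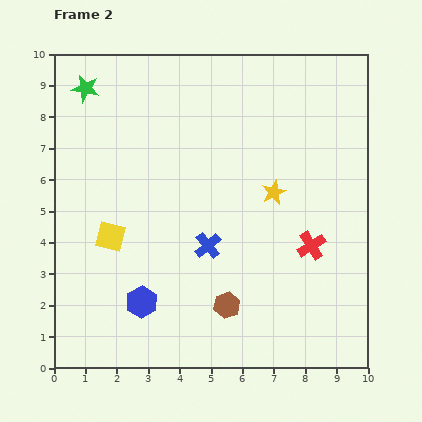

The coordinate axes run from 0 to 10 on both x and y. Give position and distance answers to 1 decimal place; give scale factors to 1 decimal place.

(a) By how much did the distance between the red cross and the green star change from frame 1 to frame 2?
+2.8

Distance in frame 1: 6.0. Distance in frame 2: 8.8.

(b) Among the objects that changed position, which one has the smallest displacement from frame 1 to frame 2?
the red cross

(moved 0.8)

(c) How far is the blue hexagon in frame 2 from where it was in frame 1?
3.8

The blue hexagon moved from (6.6, 1.7) to (2.8, 2.1), a distance of √(3.8² + 0.4²) ≈ 3.8.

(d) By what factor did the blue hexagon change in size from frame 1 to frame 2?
1.3×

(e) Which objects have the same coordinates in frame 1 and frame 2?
the yellow square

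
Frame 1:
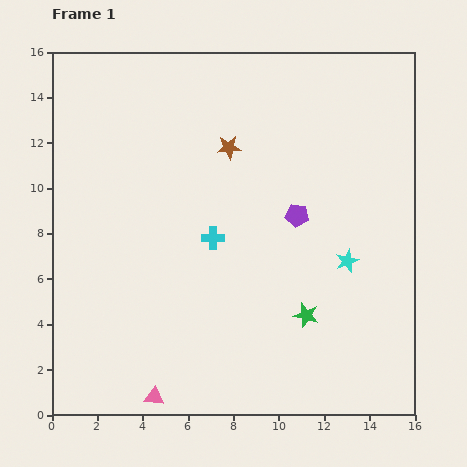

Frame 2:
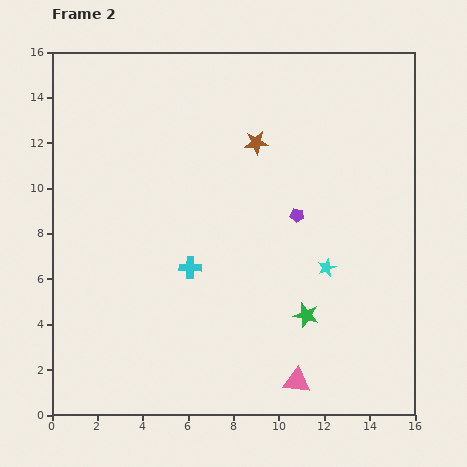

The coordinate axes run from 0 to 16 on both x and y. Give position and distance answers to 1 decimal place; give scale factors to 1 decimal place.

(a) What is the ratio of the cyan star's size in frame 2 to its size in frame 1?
0.8×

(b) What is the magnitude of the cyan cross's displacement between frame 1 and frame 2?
1.6

The cyan cross moved from (7.1, 7.8) to (6.1, 6.5), a distance of √(1.0² + 1.3²) ≈ 1.6.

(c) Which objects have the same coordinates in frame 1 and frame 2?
the purple pentagon, the green star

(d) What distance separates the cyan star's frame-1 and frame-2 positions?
0.9

The cyan star moved from (13.0, 6.8) to (12.1, 6.5), a distance of √(0.9² + 0.3²) ≈ 0.9.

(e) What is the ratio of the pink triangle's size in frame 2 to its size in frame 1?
1.4×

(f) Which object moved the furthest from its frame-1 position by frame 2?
the pink triangle

(moved 6.3; next 1.6)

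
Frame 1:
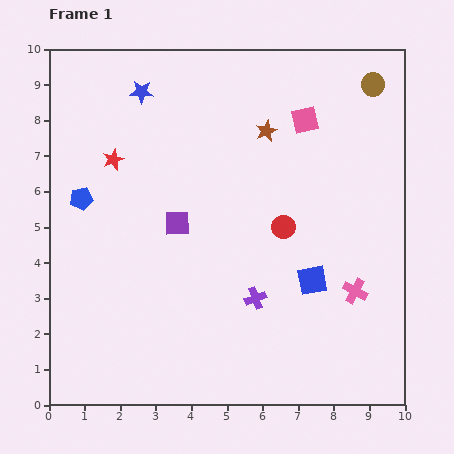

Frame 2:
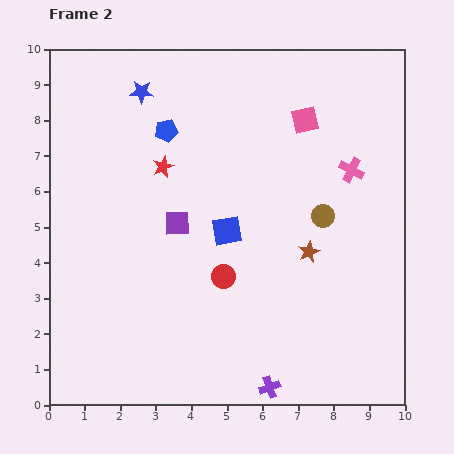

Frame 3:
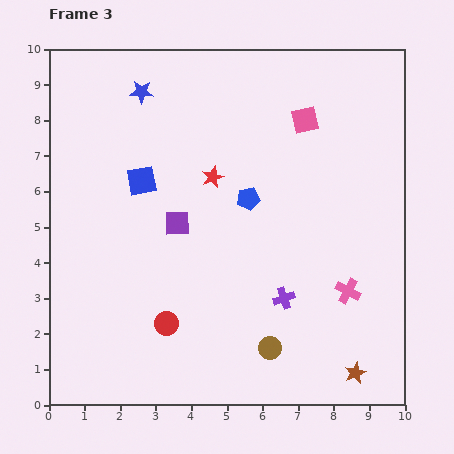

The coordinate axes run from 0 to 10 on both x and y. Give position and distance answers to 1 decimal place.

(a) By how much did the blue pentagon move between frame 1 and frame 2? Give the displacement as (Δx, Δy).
(2.4, 1.9)

The blue pentagon was at (0.9, 5.8) in frame 1 and (3.3, 7.7) in frame 2.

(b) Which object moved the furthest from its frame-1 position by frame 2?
the brown circle

(moved 4.0; next 3.6)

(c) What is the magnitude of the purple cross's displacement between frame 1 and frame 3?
0.8

The purple cross moved from (5.8, 3.0) to (6.6, 3.0), a distance of √(0.8² + 0.0²) ≈ 0.8.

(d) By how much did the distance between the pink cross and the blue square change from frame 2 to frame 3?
+2.7

Distance in frame 2: 3.9. Distance in frame 3: 6.6.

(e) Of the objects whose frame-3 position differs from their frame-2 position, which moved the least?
the red star

(moved 1.4)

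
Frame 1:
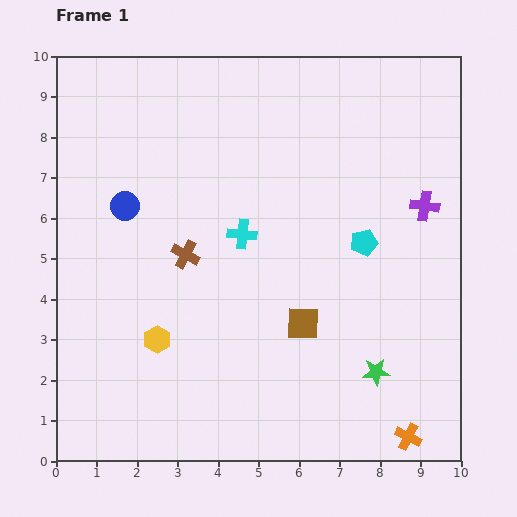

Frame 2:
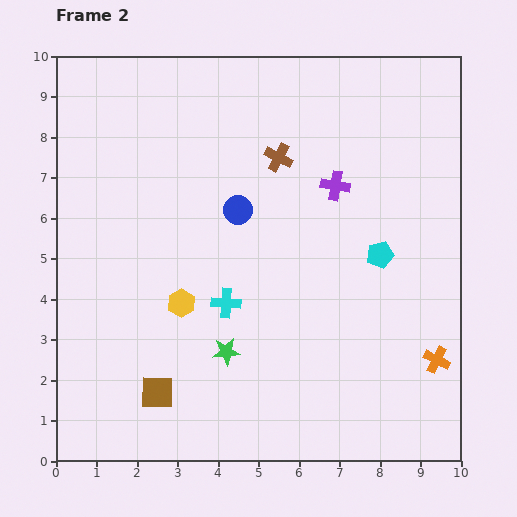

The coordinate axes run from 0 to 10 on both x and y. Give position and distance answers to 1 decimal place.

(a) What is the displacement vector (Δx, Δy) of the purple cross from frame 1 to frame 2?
(-2.2, 0.5)

The purple cross was at (9.1, 6.3) in frame 1 and (6.9, 6.8) in frame 2.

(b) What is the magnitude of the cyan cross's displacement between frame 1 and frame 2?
1.7

The cyan cross moved from (4.6, 5.6) to (4.2, 3.9), a distance of √(0.4² + 1.7²) ≈ 1.7.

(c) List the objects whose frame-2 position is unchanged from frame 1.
none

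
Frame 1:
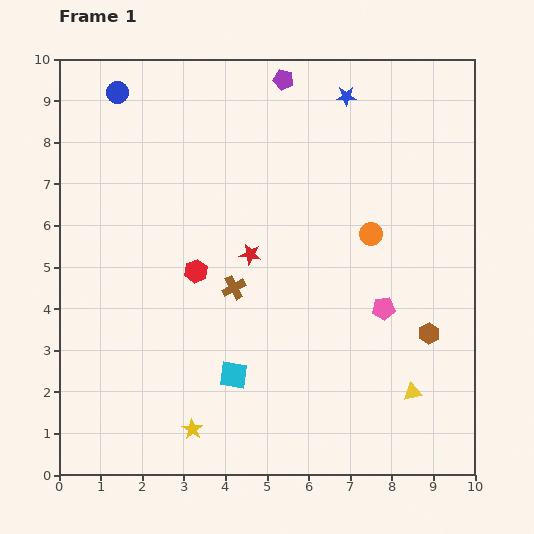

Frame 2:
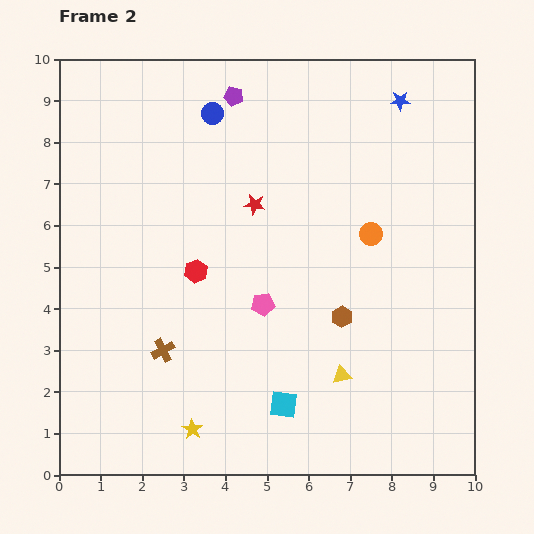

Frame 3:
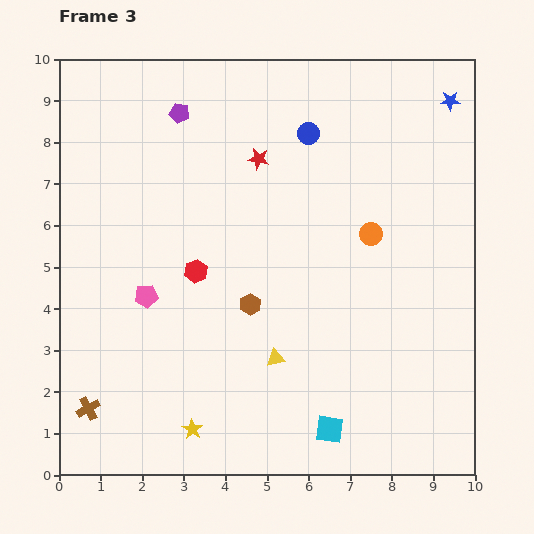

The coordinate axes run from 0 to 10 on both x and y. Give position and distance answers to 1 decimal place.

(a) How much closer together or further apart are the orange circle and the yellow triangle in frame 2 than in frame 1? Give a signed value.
-0.4

Distance in frame 1: 3.9. Distance in frame 2: 3.5.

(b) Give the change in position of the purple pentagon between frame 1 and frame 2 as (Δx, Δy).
(-1.2, -0.4)

The purple pentagon was at (5.4, 9.5) in frame 1 and (4.2, 9.1) in frame 2.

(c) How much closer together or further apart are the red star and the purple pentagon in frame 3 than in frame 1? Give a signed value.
-2.1

Distance in frame 1: 4.3. Distance in frame 3: 2.2.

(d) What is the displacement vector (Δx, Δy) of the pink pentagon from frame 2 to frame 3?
(-2.8, 0.2)

The pink pentagon was at (4.9, 4.1) in frame 2 and (2.1, 4.3) in frame 3.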